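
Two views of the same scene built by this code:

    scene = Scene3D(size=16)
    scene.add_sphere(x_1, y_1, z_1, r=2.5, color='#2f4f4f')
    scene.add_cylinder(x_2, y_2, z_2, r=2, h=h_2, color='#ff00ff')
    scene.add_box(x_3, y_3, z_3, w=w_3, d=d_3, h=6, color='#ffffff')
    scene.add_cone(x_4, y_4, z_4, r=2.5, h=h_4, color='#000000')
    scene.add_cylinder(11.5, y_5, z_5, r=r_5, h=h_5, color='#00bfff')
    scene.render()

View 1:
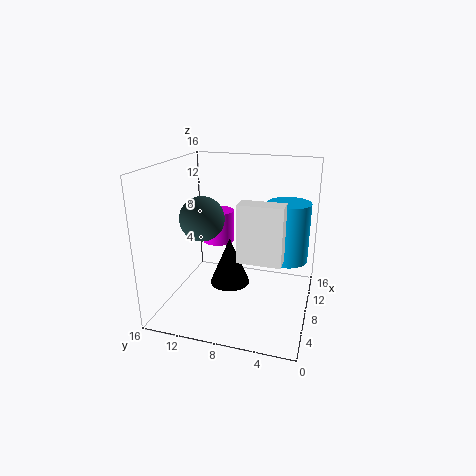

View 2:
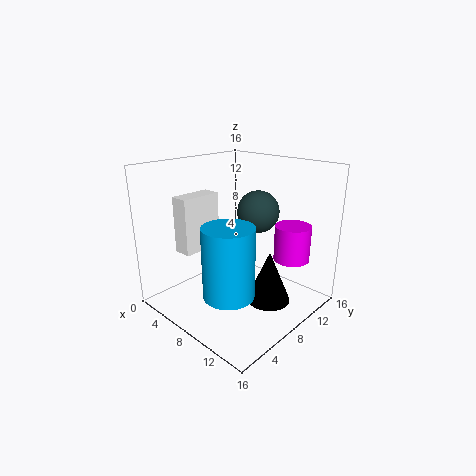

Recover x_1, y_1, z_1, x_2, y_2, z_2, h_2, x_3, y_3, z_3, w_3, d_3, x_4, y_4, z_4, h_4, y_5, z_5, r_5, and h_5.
x_1 = 7.5; y_1 = 12; z_1 = 10; x_2 = 12.5; y_2 = 12; z_2 = 5.5; h_2 = 4; x_3 = 4; y_3 = 2.5; z_3 = 7; w_3 = 2; d_3 = 4.5; x_4 = 11; y_4 = 10; z_4 = 0.5; h_4 = 6; y_5 = 3; z_5 = 4.5; r_5 = 2.5; h_5 = 7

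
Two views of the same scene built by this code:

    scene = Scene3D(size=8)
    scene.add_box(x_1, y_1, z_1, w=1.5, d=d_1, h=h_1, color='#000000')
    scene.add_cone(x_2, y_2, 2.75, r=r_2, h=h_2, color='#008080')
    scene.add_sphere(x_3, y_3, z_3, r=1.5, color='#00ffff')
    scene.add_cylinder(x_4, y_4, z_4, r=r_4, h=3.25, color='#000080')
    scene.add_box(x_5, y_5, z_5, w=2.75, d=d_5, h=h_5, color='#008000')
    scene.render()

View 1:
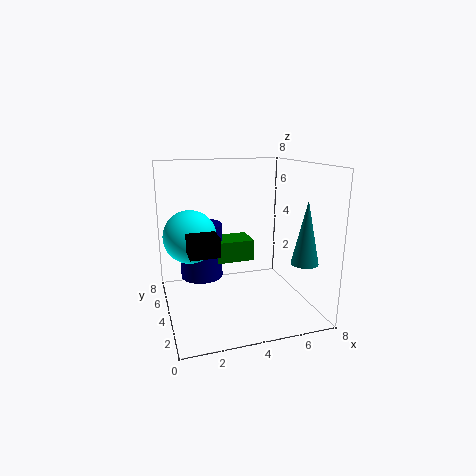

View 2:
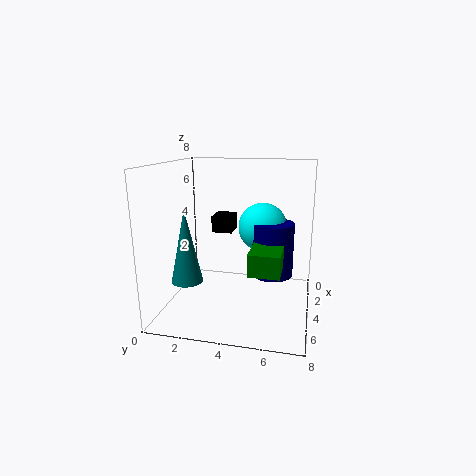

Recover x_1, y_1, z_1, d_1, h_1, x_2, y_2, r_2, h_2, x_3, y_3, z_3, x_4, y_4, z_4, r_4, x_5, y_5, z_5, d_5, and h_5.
x_1 = 1; y_1 = 2; z_1 = 3.75; d_1 = 1.25; h_1 = 1; x_2 = 7.25; y_2 = 2.25; r_2 = 0.75; h_2 = 3.5; x_3 = 1.5; y_3 = 5; z_3 = 4; x_4 = 2.25; y_4 = 5.75; z_4 = 1.25; r_4 = 1.25; x_5 = 2.5; y_5 = 4.75; z_5 = 2.25; d_5 = 1.75; h_5 = 1.25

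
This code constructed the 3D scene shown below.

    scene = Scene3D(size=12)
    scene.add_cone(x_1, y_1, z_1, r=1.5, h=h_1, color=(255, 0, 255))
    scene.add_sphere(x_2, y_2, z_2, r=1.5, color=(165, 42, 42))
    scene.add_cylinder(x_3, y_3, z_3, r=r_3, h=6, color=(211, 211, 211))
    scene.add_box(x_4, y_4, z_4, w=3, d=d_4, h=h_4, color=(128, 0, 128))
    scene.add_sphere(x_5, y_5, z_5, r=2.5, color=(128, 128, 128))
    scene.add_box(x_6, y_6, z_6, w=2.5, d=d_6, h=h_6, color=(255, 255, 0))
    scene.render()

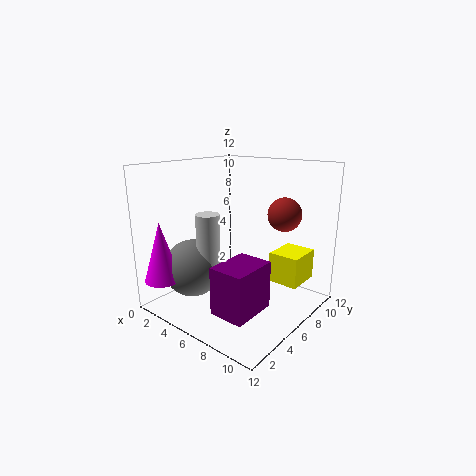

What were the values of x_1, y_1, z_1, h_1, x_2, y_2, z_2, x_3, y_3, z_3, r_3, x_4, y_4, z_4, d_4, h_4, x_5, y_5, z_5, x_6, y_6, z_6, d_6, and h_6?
x_1 = 1.5, y_1 = 1.5, z_1 = 2.5, h_1 = 5, x_2 = 8, y_2 = 10, z_2 = 7.5, x_3 = 4, y_3 = 4.5, z_3 = 2, r_3 = 1, x_4 = 6, y_4 = 2.5, z_4 = 0.5, d_4 = 4, h_4 = 4, x_5 = 2.5, y_5 = 4, z_5 = 3, x_6 = 8.5, y_6 = 7, z_6 = 2.5, d_6 = 3, h_6 = 2.5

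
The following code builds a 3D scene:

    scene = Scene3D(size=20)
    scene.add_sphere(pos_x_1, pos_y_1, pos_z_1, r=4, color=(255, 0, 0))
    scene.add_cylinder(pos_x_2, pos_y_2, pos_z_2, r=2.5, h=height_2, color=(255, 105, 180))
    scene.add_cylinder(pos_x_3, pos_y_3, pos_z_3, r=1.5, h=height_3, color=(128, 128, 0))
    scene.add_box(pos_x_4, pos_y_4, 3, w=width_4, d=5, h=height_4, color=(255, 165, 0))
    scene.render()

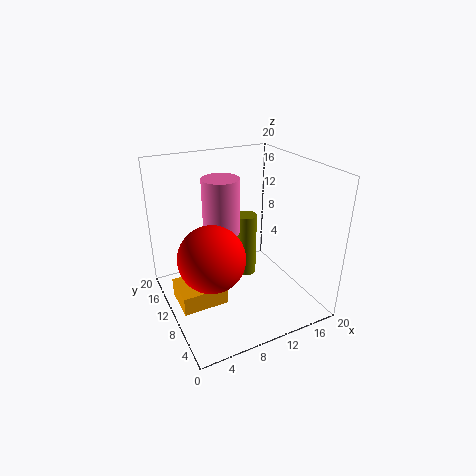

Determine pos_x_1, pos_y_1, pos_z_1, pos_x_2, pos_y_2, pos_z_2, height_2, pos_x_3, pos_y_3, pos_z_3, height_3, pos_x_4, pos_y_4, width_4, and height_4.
pos_x_1 = 4
pos_y_1 = 5
pos_z_1 = 11
pos_x_2 = 8
pos_y_2 = 11
pos_z_2 = 11
height_2 = 7.5
pos_x_3 = 11.5
pos_y_3 = 10.5
pos_z_3 = 4
height_3 = 9
pos_x_4 = 0.5
pos_y_4 = 6
width_4 = 6
height_4 = 2.5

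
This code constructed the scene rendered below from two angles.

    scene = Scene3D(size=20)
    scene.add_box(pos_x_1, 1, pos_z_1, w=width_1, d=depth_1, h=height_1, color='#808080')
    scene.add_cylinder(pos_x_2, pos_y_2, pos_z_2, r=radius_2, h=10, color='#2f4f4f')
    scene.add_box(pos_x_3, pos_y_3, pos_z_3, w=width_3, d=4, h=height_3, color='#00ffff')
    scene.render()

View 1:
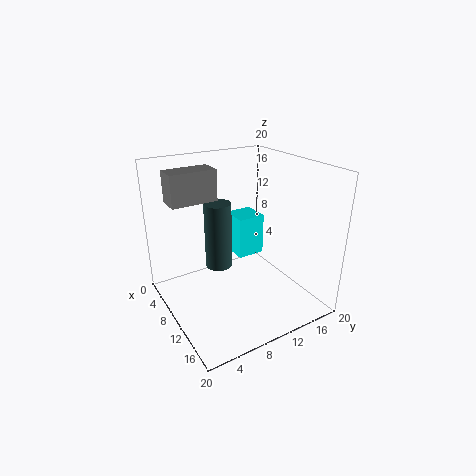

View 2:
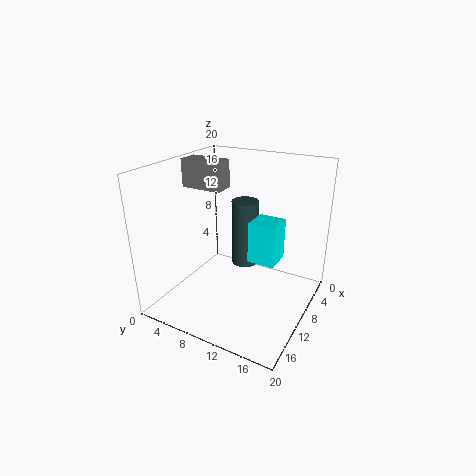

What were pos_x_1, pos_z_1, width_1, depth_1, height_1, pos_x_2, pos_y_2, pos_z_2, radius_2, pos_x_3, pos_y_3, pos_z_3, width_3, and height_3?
pos_x_1 = 7
pos_z_1 = 16
width_1 = 3
depth_1 = 6
height_1 = 4
pos_x_2 = 6
pos_y_2 = 9
pos_z_2 = 4
radius_2 = 2
pos_x_3 = 5
pos_y_3 = 11
pos_z_3 = 6
width_3 = 4
height_3 = 6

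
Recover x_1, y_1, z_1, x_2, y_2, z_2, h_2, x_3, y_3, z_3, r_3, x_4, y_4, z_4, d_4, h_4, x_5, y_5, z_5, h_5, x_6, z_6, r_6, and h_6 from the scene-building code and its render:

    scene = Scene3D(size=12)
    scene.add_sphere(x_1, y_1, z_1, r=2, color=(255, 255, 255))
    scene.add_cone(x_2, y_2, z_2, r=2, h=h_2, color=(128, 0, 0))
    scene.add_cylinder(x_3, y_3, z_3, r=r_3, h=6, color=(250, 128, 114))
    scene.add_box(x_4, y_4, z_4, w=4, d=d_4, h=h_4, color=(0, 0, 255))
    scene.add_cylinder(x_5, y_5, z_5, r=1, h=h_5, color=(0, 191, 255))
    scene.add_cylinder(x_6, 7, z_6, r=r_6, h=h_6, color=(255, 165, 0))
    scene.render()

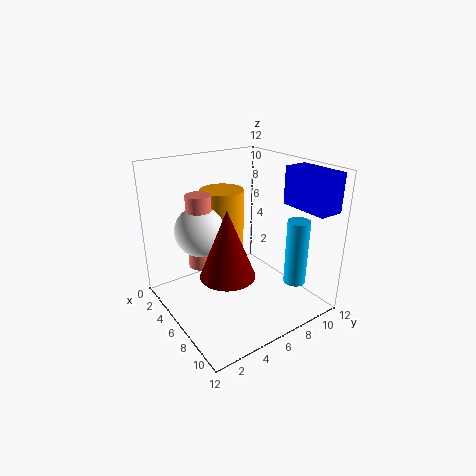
x_1 = 5, y_1 = 3, z_1 = 7, x_2 = 9, y_2 = 3, z_2 = 5, h_2 = 5, x_3 = 5, y_3 = 3, z_3 = 4, r_3 = 1, x_4 = 8, y_4 = 9, z_4 = 9, d_4 = 2, h_4 = 3, x_5 = 8, y_5 = 11, z_5 = 1, h_5 = 6, x_6 = 2, z_6 = 3, r_6 = 2, h_6 = 6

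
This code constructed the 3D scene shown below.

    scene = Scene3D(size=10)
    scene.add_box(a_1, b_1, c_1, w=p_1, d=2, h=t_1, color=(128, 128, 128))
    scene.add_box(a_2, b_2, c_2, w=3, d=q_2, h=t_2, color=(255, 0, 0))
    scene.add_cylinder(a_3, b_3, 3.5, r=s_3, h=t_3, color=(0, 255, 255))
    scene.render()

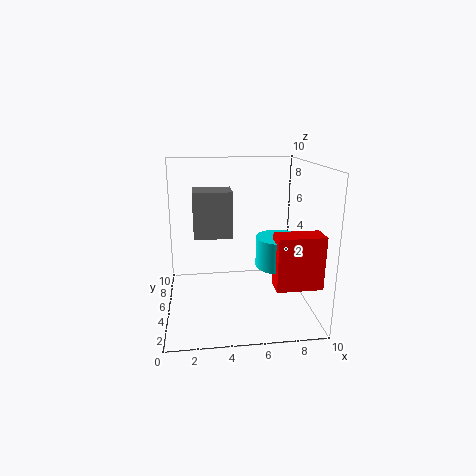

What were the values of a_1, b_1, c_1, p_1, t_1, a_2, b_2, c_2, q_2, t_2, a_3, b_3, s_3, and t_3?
a_1 = 2; b_1 = 3.5; c_1 = 5.5; p_1 = 2.5; t_1 = 3; a_2 = 7; b_2 = 1.5; c_2 = 2.5; q_2 = 1.5; t_2 = 3.5; a_3 = 7.5; b_3 = 3.5; s_3 = 1.5; t_3 = 2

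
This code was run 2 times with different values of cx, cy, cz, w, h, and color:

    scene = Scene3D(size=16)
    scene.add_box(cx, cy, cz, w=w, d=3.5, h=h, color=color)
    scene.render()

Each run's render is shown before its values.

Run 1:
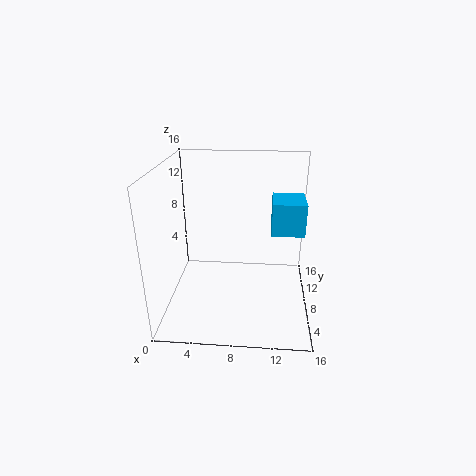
cx = 11.5
cy = 2.5
cz = 11
w = 3
h = 3
color = 'deepskyblue'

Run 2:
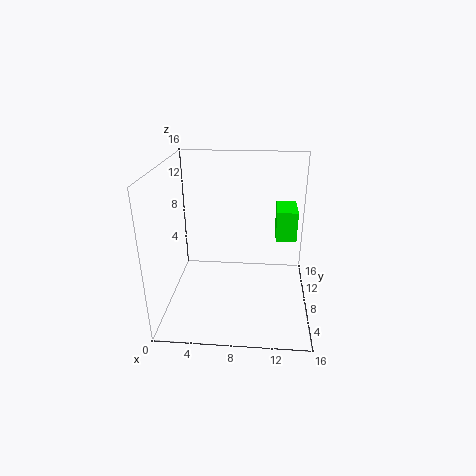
cx = 12
cy = 4.5
cz = 9.5
w = 2
h = 3
color = 'lime'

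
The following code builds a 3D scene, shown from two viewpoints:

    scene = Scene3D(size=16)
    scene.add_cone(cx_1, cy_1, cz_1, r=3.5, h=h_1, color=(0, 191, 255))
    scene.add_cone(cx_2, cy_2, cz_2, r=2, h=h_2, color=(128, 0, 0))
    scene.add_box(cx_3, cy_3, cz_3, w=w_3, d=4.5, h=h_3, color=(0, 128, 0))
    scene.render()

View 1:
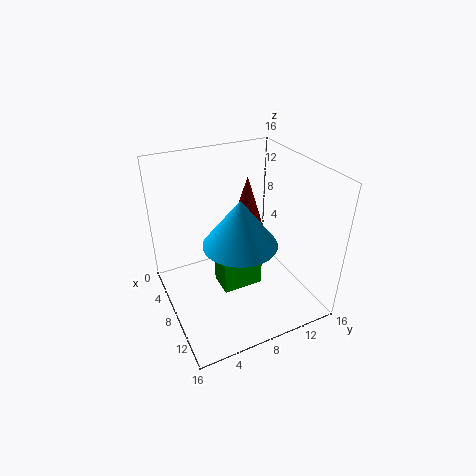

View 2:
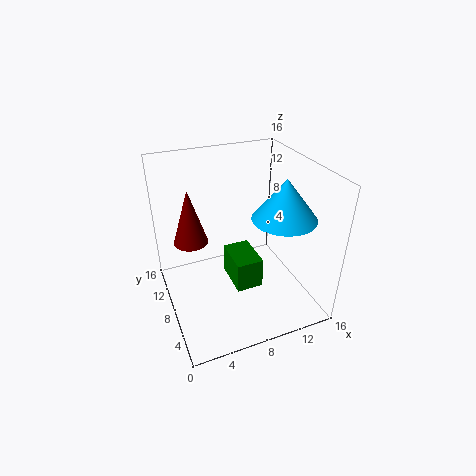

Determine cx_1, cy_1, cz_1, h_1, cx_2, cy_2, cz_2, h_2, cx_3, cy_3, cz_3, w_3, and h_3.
cx_1 = 12.5, cy_1 = 6, cz_1 = 10.5, h_1 = 4.5, cx_2 = 3.5, cy_2 = 11.5, cz_2 = 6.5, h_2 = 6.5, cx_3 = 7, cy_3 = 5.5, cz_3 = 2.5, w_3 = 3, h_3 = 3.5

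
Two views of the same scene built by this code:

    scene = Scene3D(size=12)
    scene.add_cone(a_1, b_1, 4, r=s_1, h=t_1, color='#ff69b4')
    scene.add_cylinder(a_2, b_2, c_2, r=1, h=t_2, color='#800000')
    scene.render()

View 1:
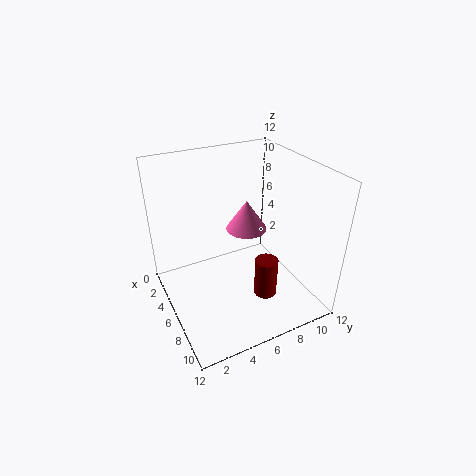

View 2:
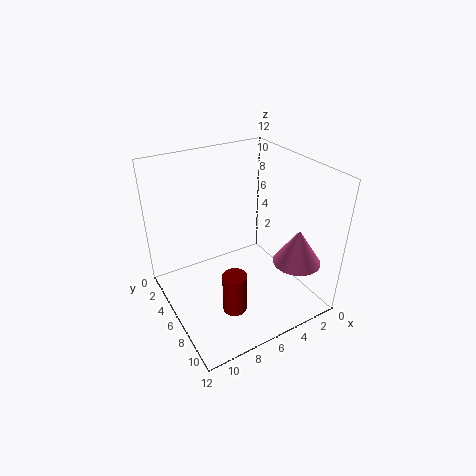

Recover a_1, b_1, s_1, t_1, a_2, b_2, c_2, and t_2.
a_1 = 2; b_1 = 9; s_1 = 2; t_1 = 3; a_2 = 7.5; b_2 = 8; c_2 = 0.5; t_2 = 3.5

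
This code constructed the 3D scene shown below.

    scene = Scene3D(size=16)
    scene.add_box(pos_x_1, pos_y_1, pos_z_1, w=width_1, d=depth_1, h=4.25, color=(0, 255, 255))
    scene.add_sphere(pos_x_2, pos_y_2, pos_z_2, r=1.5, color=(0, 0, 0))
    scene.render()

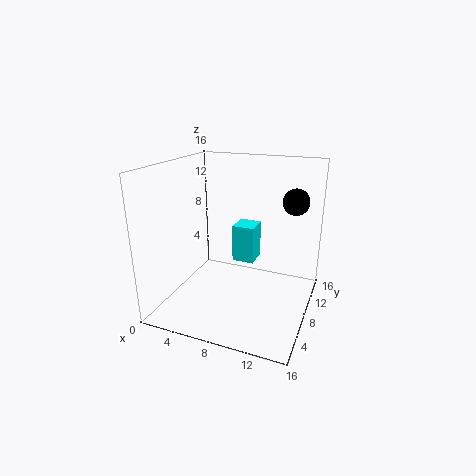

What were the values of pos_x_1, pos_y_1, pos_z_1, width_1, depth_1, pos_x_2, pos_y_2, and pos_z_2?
pos_x_1 = 7, pos_y_1 = 8.75, pos_z_1 = 4.75, width_1 = 2.5, depth_1 = 2.75, pos_x_2 = 13.5, pos_y_2 = 11.5, pos_z_2 = 11.75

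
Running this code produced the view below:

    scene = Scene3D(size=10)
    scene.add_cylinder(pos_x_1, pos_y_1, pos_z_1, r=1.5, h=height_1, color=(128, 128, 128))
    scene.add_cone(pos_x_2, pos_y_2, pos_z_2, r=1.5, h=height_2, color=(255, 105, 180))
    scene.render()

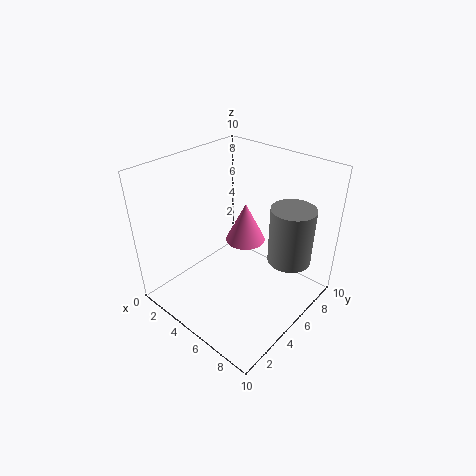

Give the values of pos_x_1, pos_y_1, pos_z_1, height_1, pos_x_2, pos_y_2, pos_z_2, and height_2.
pos_x_1 = 8; pos_y_1 = 7; pos_z_1 = 3.5; height_1 = 4; pos_x_2 = 4; pos_y_2 = 7; pos_z_2 = 3.5; height_2 = 3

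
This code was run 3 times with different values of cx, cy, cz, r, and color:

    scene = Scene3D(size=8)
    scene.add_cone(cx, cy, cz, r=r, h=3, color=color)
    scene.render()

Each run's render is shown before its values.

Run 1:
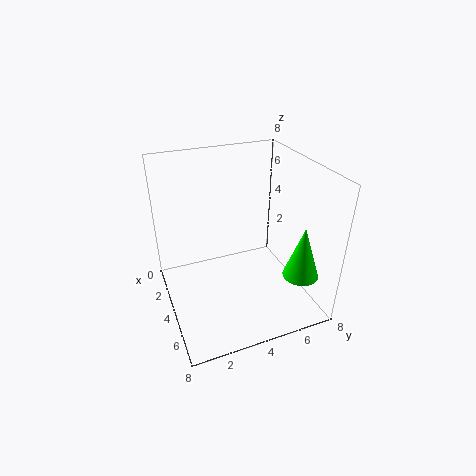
cx = 6, cy = 7, cz = 2, r = 1, color = 'lime'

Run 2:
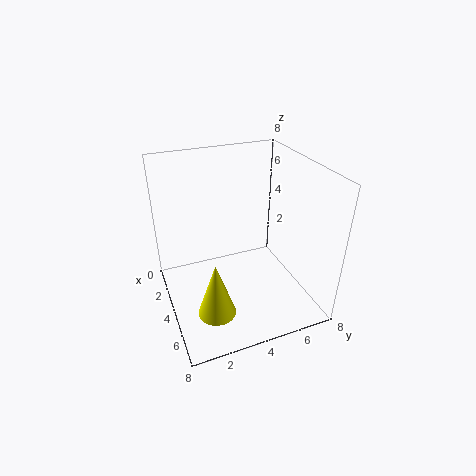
cx = 6, cy = 2, cz = 1, r = 1, color = 'yellow'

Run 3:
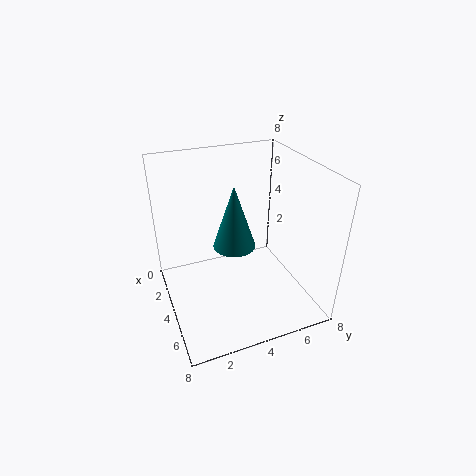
cx = 6, cy = 3, cz = 5, r = 1, color = 'teal'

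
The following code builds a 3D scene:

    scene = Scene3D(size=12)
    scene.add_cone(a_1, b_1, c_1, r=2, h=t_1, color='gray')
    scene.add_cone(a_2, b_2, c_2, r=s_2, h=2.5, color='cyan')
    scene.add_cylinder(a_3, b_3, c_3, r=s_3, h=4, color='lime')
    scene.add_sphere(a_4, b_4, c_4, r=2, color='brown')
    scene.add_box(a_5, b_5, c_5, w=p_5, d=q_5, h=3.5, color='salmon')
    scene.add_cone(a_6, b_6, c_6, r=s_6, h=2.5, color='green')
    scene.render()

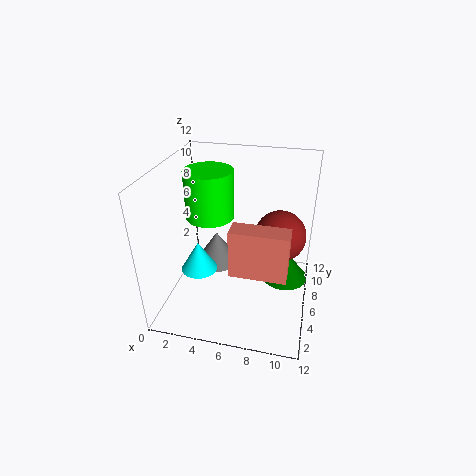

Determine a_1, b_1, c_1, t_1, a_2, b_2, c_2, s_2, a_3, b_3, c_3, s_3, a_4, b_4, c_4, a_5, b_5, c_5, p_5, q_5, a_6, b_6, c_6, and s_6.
a_1 = 3.5; b_1 = 8; c_1 = 2; t_1 = 3; a_2 = 3; b_2 = 4.5; c_2 = 3.5; s_2 = 1.5; a_3 = 3.5; b_3 = 6.5; c_3 = 7.5; s_3 = 2; a_4 = 9.5; b_4 = 5.5; c_4 = 7; a_5 = 6.5; b_5 = 1; c_5 = 6; p_5 = 4; q_5 = 1.5; a_6 = 10; b_6 = 7; c_6 = 2; s_6 = 2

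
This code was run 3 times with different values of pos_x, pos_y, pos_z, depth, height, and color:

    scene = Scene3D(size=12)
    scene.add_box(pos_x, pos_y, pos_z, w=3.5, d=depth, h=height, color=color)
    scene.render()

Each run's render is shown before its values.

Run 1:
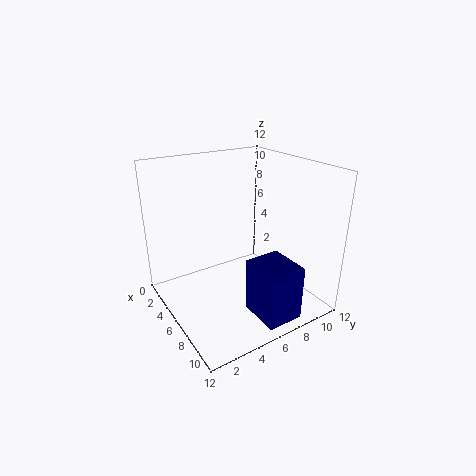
pos_x = 8
pos_y = 5.5
pos_z = 0.5
depth = 3
height = 4.5
color = 'navy'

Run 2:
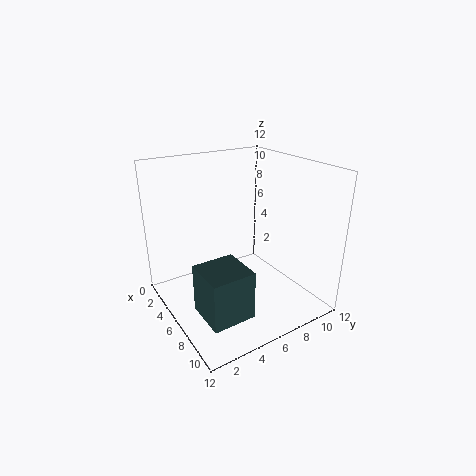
pos_x = 6.5
pos_y = 1.5
pos_z = 1
depth = 3.5
height = 4
color = 'darkslategray'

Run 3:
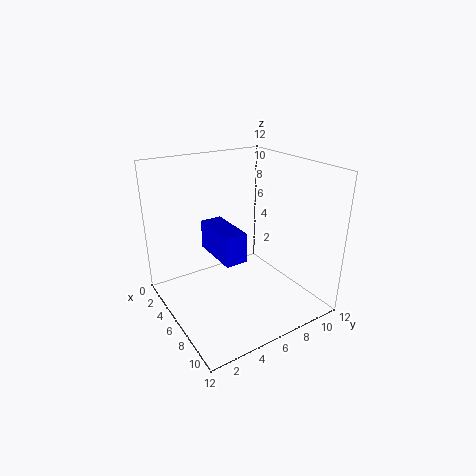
pos_x = 7.5
pos_y = 2
pos_z = 7
depth = 1.5
height = 2
color = 'blue'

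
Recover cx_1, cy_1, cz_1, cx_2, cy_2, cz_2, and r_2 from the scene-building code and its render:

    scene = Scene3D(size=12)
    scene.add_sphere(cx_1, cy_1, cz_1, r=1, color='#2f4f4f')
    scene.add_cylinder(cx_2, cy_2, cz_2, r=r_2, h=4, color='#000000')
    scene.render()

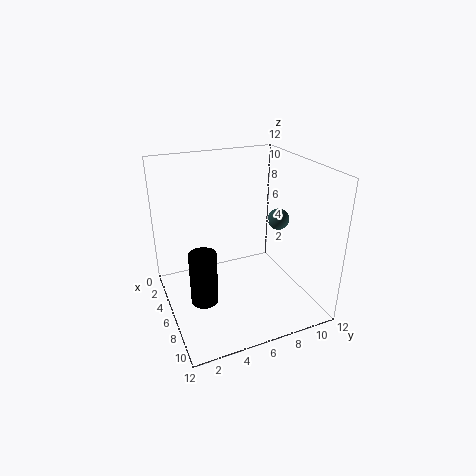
cx_1 = 4, cy_1 = 11, cz_1 = 6, cx_2 = 9, cy_2 = 2, cz_2 = 3, r_2 = 1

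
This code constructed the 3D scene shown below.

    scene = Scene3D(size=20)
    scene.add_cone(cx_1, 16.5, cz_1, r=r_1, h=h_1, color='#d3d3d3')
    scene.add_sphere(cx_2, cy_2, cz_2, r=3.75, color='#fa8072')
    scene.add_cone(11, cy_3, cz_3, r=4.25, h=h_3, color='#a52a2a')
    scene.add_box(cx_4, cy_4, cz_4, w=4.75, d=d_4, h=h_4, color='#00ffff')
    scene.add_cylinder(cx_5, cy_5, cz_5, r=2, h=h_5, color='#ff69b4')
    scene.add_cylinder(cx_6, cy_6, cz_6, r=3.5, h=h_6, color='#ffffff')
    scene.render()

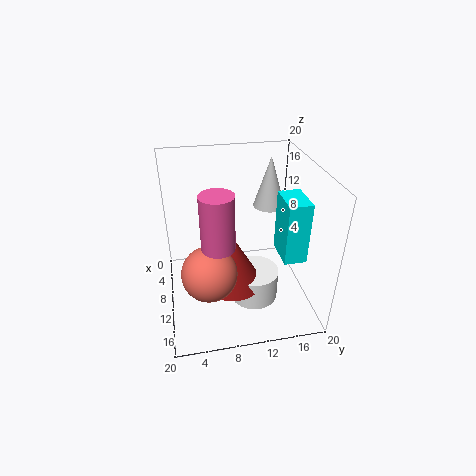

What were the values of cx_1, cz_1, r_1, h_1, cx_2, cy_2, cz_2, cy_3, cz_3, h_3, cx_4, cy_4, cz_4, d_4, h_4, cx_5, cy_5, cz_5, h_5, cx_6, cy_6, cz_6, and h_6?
cx_1 = 2.75; cz_1 = 10.75; r_1 = 2.5; h_1 = 8; cx_2 = 13; cy_2 = 5.5; cz_2 = 6.75; cy_3 = 9; cz_3 = 3.25; h_3 = 7.75; cx_4 = 10.75; cy_4 = 15; cz_4 = 8.75; d_4 = 3; h_4 = 8.25; cx_5 = 15.75; cy_5 = 6.5; cz_5 = 12.75; h_5 = 6.75; cx_6 = 11; cy_6 = 12.25; cz_6 = 0.25; h_6 = 4.5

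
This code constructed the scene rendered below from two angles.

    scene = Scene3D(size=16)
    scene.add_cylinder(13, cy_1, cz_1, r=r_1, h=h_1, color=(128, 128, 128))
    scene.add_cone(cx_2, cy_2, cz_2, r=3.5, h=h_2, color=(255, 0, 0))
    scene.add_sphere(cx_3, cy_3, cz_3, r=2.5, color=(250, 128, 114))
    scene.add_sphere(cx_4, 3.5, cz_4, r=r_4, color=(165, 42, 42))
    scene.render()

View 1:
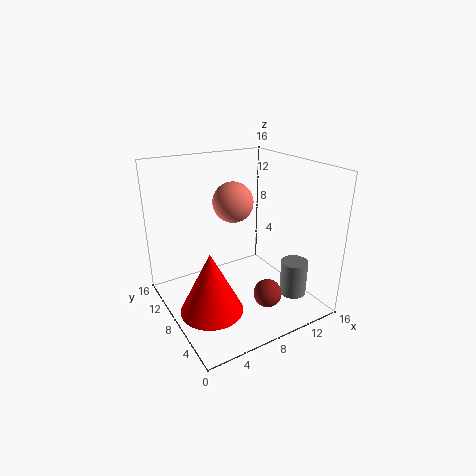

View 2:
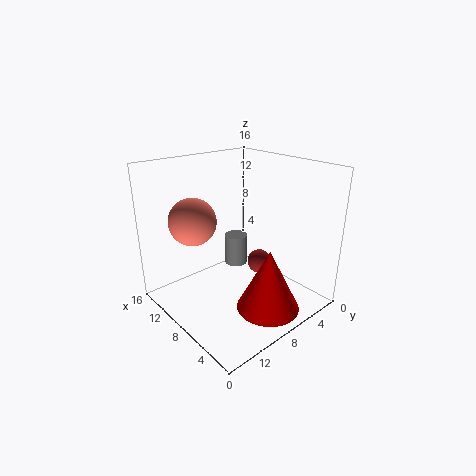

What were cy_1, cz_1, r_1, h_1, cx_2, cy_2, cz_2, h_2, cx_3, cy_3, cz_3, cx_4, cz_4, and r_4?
cy_1 = 4, cz_1 = 1.5, r_1 = 1.5, h_1 = 4, cx_2 = 4, cy_2 = 7, cz_2 = 0.5, h_2 = 7, cx_3 = 10, cy_3 = 12.5, cz_3 = 10.5, cx_4 = 9, cz_4 = 3, r_4 = 1.5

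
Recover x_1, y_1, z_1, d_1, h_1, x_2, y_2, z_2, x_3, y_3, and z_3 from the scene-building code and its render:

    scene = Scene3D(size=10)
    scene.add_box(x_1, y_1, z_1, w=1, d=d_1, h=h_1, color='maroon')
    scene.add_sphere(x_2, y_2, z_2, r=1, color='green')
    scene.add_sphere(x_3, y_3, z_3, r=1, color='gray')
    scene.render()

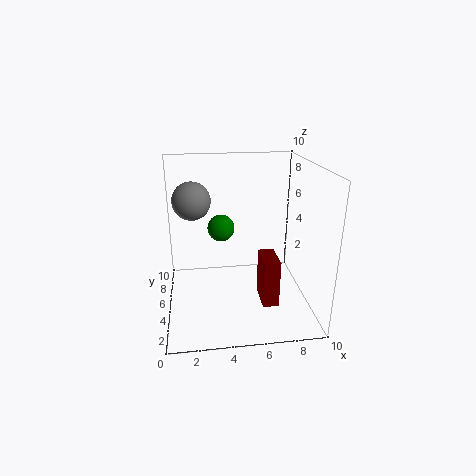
x_1 = 6; y_1 = 1; z_1 = 2; d_1 = 2; h_1 = 3; x_2 = 4; y_2 = 7; z_2 = 5; x_3 = 2; y_3 = 1; z_3 = 9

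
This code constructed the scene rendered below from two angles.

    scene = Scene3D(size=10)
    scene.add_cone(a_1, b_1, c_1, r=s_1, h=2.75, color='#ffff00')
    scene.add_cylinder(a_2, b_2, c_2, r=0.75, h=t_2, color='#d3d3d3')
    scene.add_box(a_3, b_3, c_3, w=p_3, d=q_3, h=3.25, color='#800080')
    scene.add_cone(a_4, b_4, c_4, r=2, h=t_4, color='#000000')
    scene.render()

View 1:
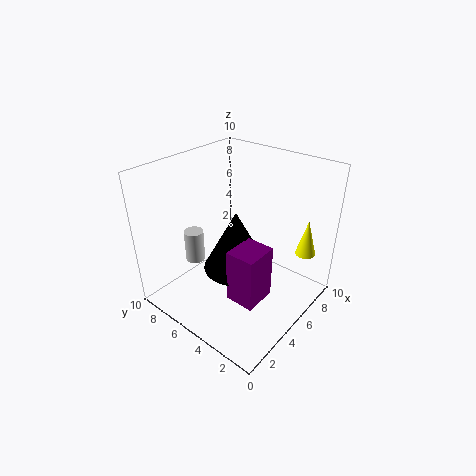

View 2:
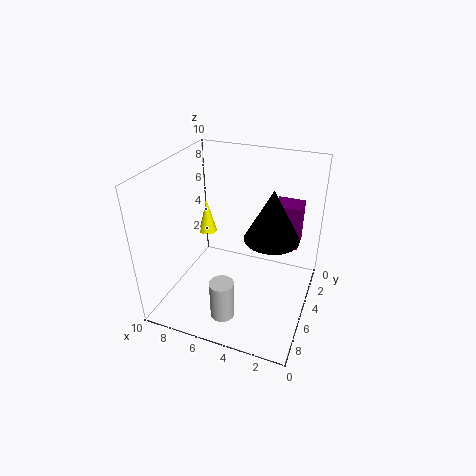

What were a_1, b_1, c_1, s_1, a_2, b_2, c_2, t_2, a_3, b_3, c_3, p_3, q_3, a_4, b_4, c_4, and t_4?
a_1 = 9
b_1 = 1.75
c_1 = 3
s_1 = 0.75
a_2 = 4.5
b_2 = 9
c_2 = 1.75
t_2 = 2.5
a_3 = 1.25
b_3 = 1
c_3 = 3.5
p_3 = 2
q_3 = 1.75
a_4 = 3
b_4 = 3.5
c_4 = 4.5
t_4 = 3.75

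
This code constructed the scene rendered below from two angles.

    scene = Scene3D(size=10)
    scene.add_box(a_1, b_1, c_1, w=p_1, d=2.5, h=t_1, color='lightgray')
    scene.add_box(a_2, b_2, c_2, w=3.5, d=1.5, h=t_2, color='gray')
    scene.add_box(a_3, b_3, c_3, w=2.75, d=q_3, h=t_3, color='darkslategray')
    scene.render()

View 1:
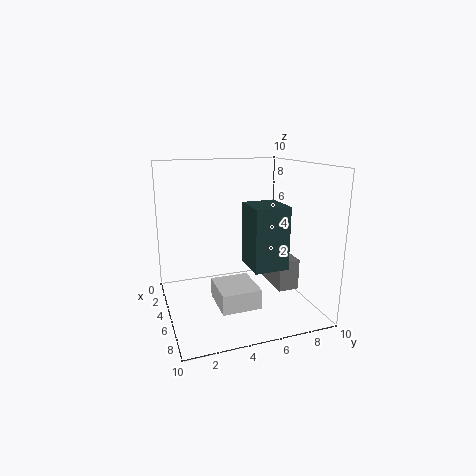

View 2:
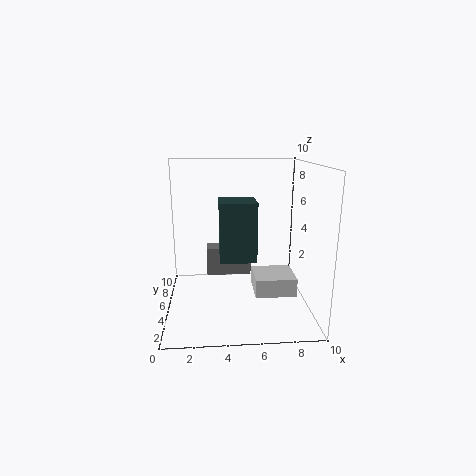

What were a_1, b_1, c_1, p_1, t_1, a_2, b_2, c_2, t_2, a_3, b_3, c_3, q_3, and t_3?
a_1 = 6
b_1 = 2.75
c_1 = 1.5
p_1 = 2.75
t_1 = 1.25
a_2 = 2.75
b_2 = 7.75
c_2 = 1
t_2 = 2.25
a_3 = 3.75
b_3 = 5.75
c_3 = 2.75
q_3 = 2.5
t_3 = 4.5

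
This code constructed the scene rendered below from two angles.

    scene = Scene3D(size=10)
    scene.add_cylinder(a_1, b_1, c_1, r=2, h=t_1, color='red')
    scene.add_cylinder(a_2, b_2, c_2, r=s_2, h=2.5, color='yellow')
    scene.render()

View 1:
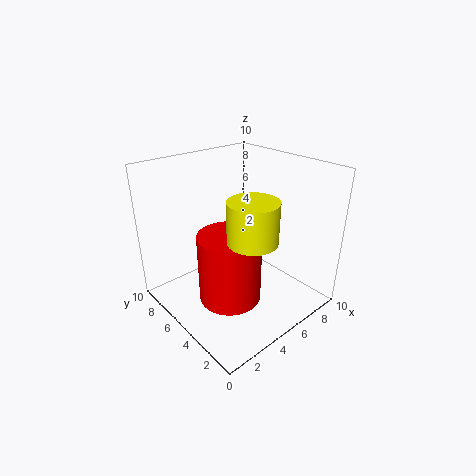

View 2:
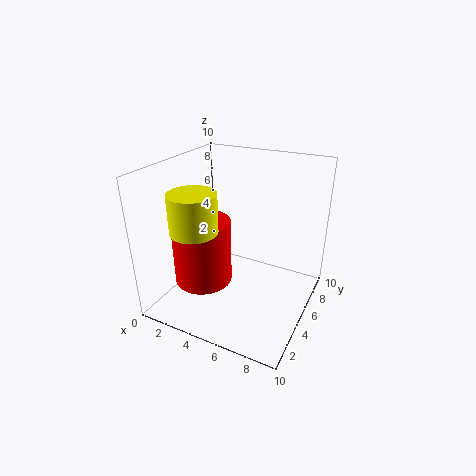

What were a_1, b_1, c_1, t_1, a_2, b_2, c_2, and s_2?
a_1 = 3
b_1 = 3.5
c_1 = 2
t_1 = 4.5
a_2 = 3.5
b_2 = 2
c_2 = 6.5
s_2 = 1.5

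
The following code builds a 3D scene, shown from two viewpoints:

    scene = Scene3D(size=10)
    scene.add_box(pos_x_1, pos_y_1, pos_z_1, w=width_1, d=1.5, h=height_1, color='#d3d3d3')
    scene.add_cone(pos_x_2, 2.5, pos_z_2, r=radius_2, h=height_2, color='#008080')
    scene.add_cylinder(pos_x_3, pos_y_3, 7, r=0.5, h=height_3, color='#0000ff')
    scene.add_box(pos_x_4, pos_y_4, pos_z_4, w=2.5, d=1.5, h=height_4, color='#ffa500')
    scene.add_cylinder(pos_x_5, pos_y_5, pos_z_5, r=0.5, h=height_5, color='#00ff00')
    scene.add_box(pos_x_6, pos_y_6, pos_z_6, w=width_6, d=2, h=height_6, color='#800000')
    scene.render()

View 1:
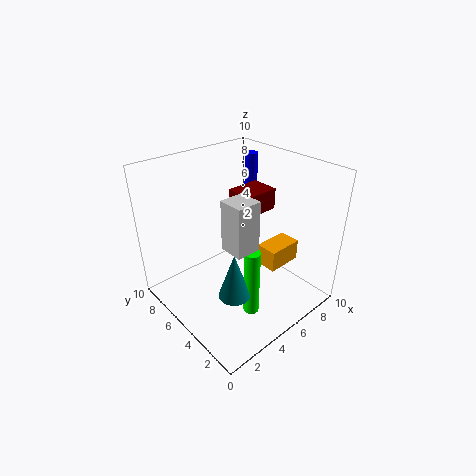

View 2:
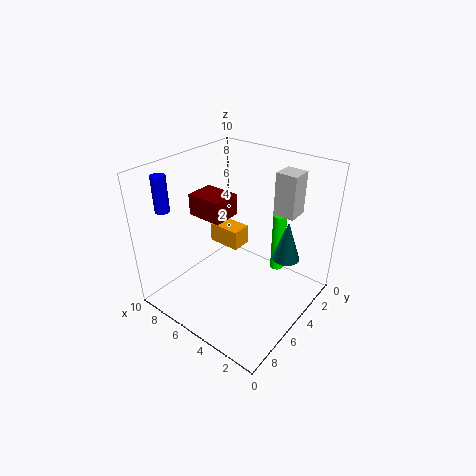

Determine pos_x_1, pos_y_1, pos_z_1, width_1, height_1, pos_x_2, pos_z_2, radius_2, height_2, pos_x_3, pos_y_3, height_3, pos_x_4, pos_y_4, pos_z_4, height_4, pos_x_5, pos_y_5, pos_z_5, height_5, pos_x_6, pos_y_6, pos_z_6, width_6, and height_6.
pos_x_1 = 2, pos_y_1 = 1.5, pos_z_1 = 6.5, width_1 = 1.5, height_1 = 3, pos_x_2 = 2.5, pos_z_2 = 3, radius_2 = 1, height_2 = 3, pos_x_3 = 9, pos_y_3 = 8, height_3 = 2.5, pos_x_4 = 6, pos_y_4 = 2.5, pos_z_4 = 3, height_4 = 1.5, pos_x_5 = 3.5, pos_y_5 = 2, pos_z_5 = 1.5, height_5 = 4.5, pos_x_6 = 5.5, pos_y_6 = 4.5, pos_z_6 = 6.5, width_6 = 2.5, height_6 = 1.5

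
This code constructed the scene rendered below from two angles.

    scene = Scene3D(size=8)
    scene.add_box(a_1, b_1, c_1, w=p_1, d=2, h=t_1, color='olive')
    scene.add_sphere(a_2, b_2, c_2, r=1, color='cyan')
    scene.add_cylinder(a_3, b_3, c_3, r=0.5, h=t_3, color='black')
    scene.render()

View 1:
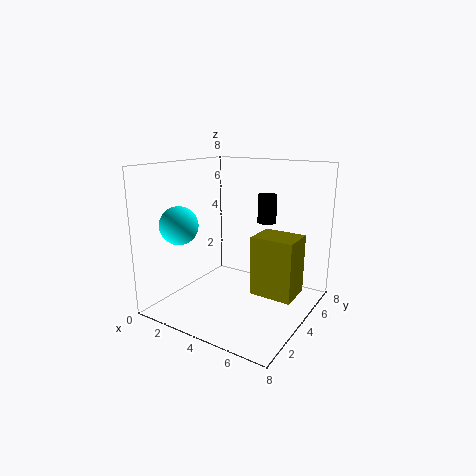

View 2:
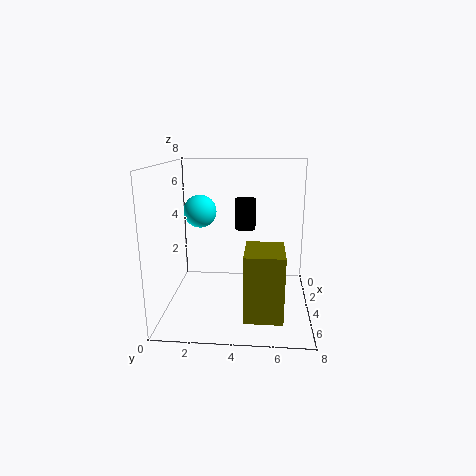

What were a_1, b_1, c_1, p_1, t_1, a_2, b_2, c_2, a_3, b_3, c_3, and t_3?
a_1 = 4.5, b_1 = 4.5, c_1 = 0.5, p_1 = 2.5, t_1 = 3.5, a_2 = 2, b_2 = 1.5, c_2 = 5, a_3 = 5.5, b_3 = 4.5, c_3 = 5, t_3 = 1.5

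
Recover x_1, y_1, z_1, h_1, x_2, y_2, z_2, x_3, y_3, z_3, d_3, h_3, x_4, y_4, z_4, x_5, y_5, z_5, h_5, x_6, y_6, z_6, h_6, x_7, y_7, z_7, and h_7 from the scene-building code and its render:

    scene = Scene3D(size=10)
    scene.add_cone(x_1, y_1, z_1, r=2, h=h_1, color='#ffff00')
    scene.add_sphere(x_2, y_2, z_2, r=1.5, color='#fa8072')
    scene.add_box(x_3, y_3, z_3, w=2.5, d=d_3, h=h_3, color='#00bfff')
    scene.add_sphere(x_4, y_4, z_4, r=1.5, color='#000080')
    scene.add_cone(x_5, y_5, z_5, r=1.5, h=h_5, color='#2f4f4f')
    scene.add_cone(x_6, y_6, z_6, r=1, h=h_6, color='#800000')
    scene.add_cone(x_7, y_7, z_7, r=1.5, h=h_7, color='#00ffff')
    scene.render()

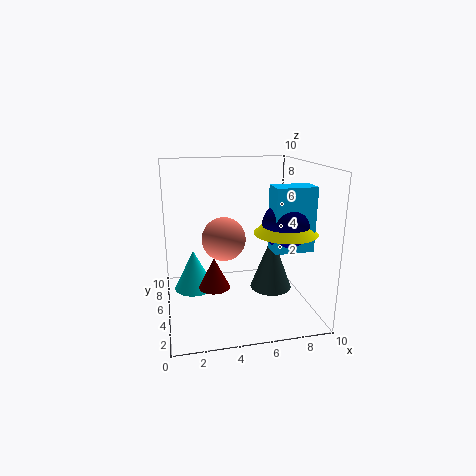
x_1 = 7.5, y_1 = 2.5, z_1 = 6, h_1 = 2, x_2 = 4, y_2 = 5, z_2 = 5, x_3 = 6.5, y_3 = 1.5, z_3 = 5, d_3 = 1.5, h_3 = 4, x_4 = 7.5, y_4 = 2.5, z_4 = 6.5, x_5 = 7.5, y_5 = 5, z_5 = 1, h_5 = 4, x_6 = 3, y_6 = 3, z_6 = 2.5, h_6 = 2, x_7 = 2, y_7 = 7, z_7 = 0.5, h_7 = 3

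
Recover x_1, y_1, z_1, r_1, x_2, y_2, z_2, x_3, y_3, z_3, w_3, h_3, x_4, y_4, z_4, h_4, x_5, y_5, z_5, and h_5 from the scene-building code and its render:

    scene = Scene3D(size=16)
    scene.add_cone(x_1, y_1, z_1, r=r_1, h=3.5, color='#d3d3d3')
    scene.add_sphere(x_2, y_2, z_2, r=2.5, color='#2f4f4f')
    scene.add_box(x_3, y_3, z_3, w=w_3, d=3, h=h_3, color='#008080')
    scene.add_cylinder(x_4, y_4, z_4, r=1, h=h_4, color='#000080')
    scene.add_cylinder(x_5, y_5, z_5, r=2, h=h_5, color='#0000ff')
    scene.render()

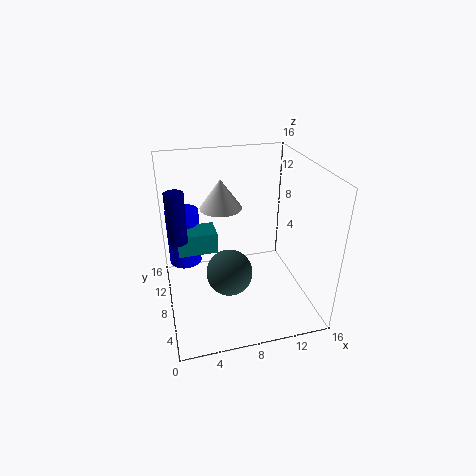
x_1 = 7, y_1 = 12, z_1 = 10, r_1 = 2.5, x_2 = 6.5, y_2 = 6, z_2 = 5, x_3 = 1.5, y_3 = 9.5, z_3 = 5.5, w_3 = 4.5, h_3 = 2.5, x_4 = 1.5, y_4 = 8, z_4 = 8.5, h_4 = 5.5, x_5 = 2.5, y_5 = 13.5, z_5 = 2.5, h_5 = 7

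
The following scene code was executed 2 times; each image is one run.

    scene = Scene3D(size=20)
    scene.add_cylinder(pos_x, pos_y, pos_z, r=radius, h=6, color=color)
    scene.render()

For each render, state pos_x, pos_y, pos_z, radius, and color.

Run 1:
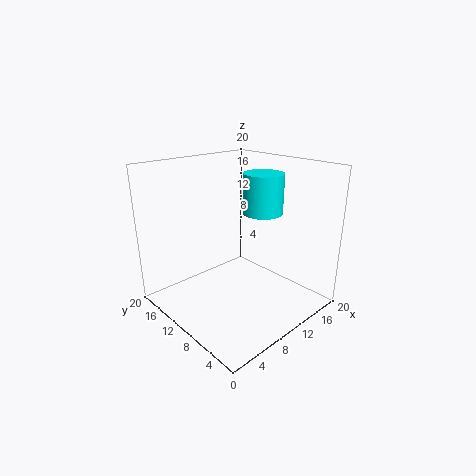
pos_x = 16; pos_y = 11; pos_z = 12; radius = 3; color = 'cyan'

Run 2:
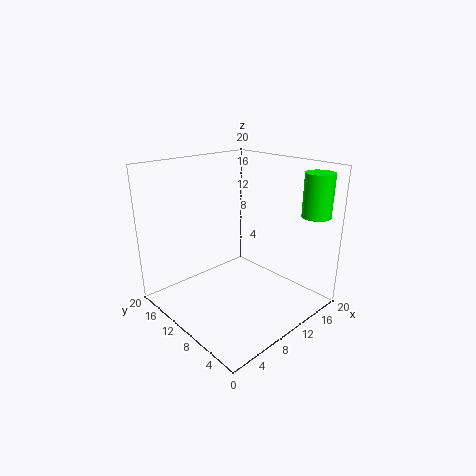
pos_x = 18; pos_y = 3; pos_z = 13; radius = 2; color = 'lime'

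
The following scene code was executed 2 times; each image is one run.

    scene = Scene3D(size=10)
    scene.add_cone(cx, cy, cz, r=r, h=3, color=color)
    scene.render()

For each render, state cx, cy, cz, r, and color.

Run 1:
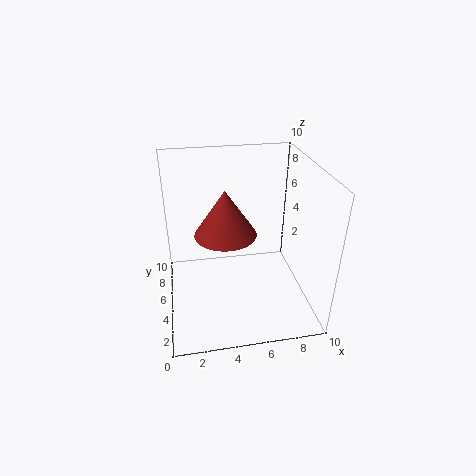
cx = 4
cy = 4
cz = 6
r = 2
color = 'brown'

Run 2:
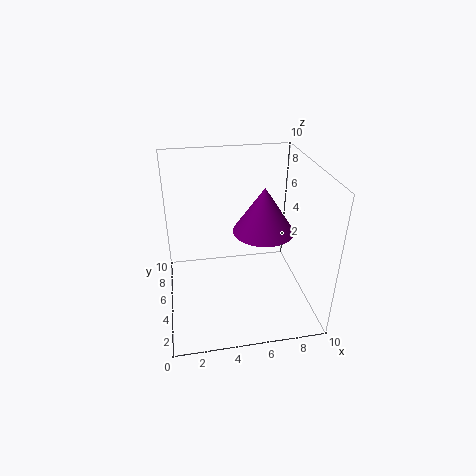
cx = 6.5
cy = 4
cz = 6
r = 2
color = 'purple'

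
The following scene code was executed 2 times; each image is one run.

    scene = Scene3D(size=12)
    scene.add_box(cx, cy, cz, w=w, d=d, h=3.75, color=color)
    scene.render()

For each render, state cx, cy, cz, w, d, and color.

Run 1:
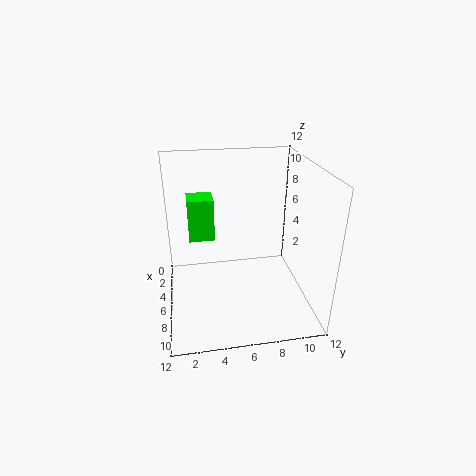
cx = 2; cy = 2; cz = 5; w = 2.25; d = 2.25; color = 'lime'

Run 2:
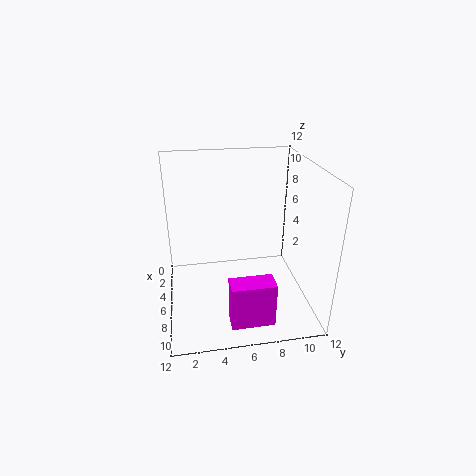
cx = 8.75; cy = 4.75; cz = 0.25; w = 1.75; d = 3.5; color = 'magenta'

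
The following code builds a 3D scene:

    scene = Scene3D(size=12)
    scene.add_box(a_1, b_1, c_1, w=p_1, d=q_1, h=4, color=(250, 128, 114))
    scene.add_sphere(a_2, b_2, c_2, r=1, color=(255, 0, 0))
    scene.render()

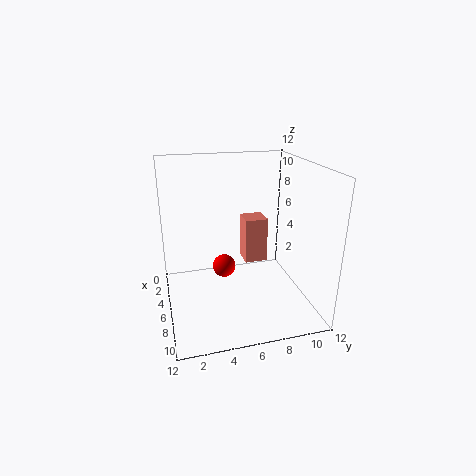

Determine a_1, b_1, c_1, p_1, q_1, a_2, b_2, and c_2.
a_1 = 3
b_1 = 7
c_1 = 3
p_1 = 2
q_1 = 2
a_2 = 5
b_2 = 5
c_2 = 3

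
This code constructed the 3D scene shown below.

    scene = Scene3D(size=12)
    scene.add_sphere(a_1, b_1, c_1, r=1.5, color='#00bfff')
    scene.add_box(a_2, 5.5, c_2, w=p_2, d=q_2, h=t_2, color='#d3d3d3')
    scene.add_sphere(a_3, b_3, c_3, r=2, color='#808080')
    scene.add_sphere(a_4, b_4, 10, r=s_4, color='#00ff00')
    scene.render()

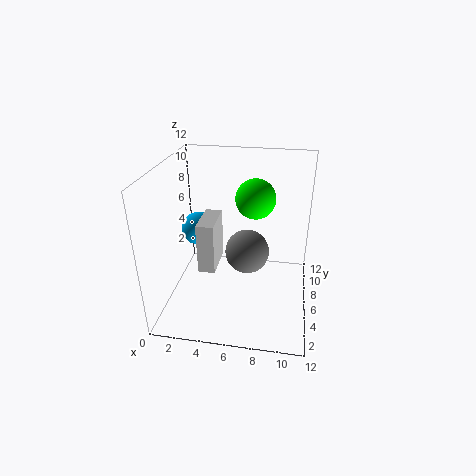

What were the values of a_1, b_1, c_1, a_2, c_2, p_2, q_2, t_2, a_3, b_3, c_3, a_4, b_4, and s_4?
a_1 = 2; b_1 = 8; c_1 = 5.5; a_2 = 2.5; c_2 = 2.5; p_2 = 1.5; q_2 = 3.5; t_2 = 4.5; a_3 = 6.5; b_3 = 8; c_3 = 3.5; a_4 = 7.5; b_4 = 5; s_4 = 1.5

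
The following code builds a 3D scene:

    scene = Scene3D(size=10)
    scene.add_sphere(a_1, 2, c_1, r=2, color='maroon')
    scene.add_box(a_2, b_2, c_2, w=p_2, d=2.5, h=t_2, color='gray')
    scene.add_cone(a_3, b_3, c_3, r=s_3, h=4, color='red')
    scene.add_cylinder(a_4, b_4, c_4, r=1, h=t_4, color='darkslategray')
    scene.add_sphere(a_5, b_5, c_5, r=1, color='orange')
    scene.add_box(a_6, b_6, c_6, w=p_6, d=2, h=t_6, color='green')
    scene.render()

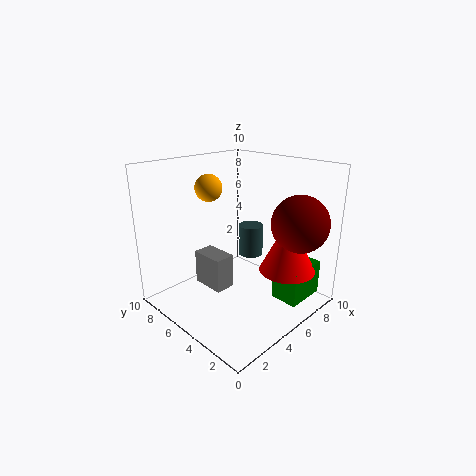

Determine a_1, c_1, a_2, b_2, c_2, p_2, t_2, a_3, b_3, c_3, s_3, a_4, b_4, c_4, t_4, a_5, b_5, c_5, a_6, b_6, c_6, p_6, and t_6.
a_1 = 8
c_1 = 6
a_2 = 3.5
b_2 = 5.5
c_2 = 1
p_2 = 1.5
t_2 = 2.5
a_3 = 7.5
b_3 = 2.5
c_3 = 2.5
s_3 = 2
a_4 = 8.5
b_4 = 7
c_4 = 2
t_4 = 2.5
a_5 = 5
b_5 = 8
c_5 = 8
a_6 = 6.5
b_6 = 1
c_6 = 0.5
p_6 = 3
t_6 = 2.5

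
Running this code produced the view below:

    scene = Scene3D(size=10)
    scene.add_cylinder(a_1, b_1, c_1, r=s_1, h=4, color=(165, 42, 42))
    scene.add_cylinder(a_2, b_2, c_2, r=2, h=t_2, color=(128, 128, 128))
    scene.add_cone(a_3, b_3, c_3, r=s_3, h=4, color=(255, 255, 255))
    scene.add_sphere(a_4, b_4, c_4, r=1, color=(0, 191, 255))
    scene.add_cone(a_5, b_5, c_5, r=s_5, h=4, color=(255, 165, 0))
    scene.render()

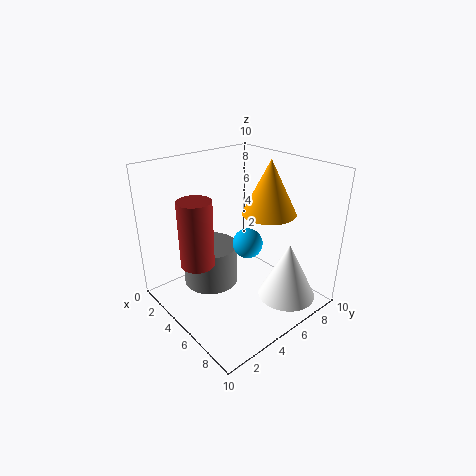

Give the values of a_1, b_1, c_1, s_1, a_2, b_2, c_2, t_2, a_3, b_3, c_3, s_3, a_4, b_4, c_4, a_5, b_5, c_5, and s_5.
a_1 = 6, b_1 = 1, c_1 = 5, s_1 = 1, a_2 = 3, b_2 = 4, c_2 = 1, t_2 = 3, a_3 = 8, b_3 = 7, c_3 = 1, s_3 = 2, a_4 = 6, b_4 = 5, c_4 = 5, a_5 = 5, b_5 = 8, c_5 = 6, s_5 = 2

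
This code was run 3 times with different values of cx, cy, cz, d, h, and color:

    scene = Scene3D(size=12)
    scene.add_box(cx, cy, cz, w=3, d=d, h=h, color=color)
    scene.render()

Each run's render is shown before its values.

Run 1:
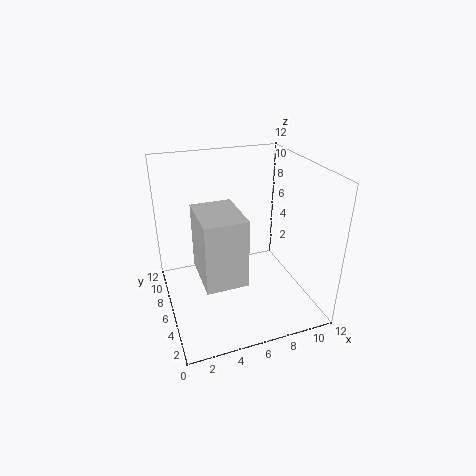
cx = 2, cy = 1, cz = 5, d = 4, h = 5, color = 'lightgray'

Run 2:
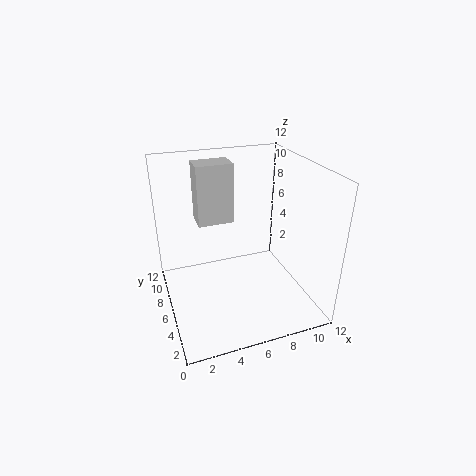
cx = 3, cy = 7, cz = 7, d = 2, h = 5, color = 'lightgray'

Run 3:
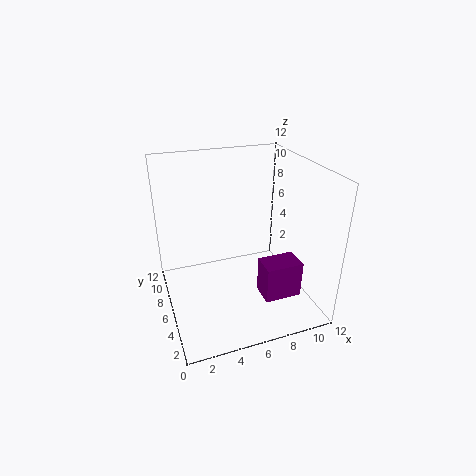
cx = 7, cy = 2, cz = 2, d = 2, h = 3, color = 'purple'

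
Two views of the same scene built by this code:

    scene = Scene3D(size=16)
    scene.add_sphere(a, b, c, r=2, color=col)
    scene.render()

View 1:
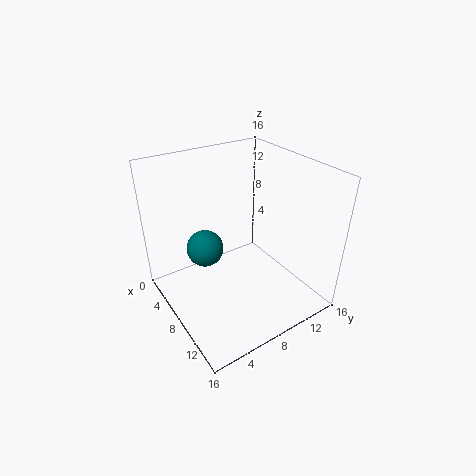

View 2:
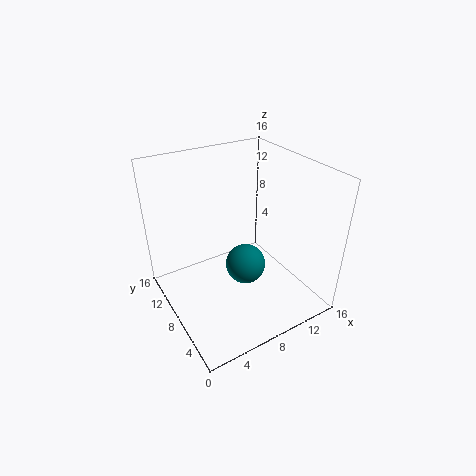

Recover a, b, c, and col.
a = 6.75, b = 4.5, c = 7.25, col = 'teal'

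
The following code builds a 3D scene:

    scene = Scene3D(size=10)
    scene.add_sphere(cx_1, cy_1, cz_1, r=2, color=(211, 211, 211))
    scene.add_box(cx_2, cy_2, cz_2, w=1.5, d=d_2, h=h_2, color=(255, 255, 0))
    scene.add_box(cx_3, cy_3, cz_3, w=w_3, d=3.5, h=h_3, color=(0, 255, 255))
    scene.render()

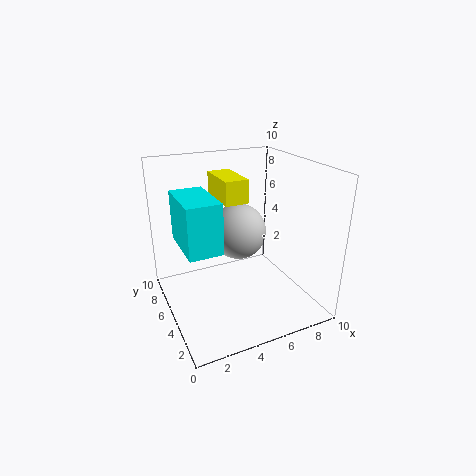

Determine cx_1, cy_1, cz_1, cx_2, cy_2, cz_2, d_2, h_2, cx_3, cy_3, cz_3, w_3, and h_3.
cx_1 = 5.5, cy_1 = 6, cz_1 = 5, cx_2 = 3.5, cy_2 = 3.5, cz_2 = 8, d_2 = 3, h_2 = 1.5, cx_3 = 0.5, cy_3 = 1.5, cz_3 = 6, w_3 = 2, h_3 = 3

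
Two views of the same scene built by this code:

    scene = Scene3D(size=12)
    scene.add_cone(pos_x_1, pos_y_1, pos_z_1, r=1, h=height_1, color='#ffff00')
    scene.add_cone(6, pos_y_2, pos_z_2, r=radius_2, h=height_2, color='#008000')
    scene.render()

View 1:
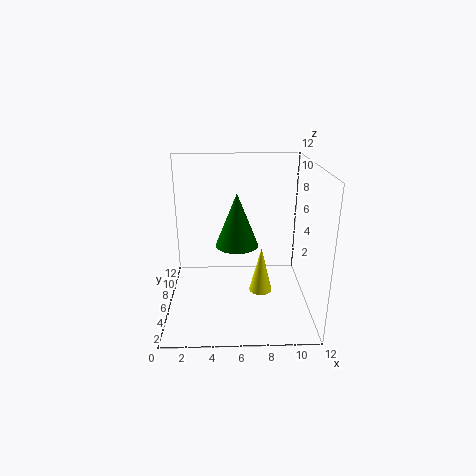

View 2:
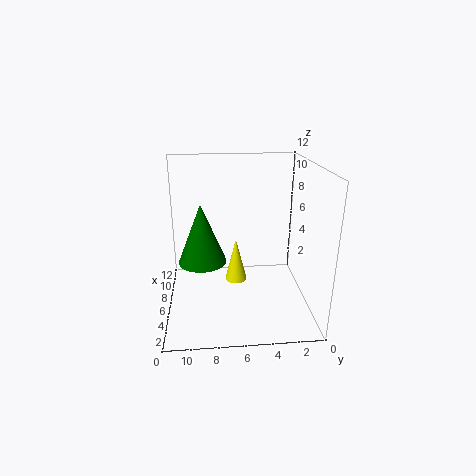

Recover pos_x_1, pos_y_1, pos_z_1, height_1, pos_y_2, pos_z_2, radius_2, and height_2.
pos_x_1 = 8, pos_y_1 = 6, pos_z_1 = 1, height_1 = 4, pos_y_2 = 9, pos_z_2 = 4, radius_2 = 2, height_2 = 5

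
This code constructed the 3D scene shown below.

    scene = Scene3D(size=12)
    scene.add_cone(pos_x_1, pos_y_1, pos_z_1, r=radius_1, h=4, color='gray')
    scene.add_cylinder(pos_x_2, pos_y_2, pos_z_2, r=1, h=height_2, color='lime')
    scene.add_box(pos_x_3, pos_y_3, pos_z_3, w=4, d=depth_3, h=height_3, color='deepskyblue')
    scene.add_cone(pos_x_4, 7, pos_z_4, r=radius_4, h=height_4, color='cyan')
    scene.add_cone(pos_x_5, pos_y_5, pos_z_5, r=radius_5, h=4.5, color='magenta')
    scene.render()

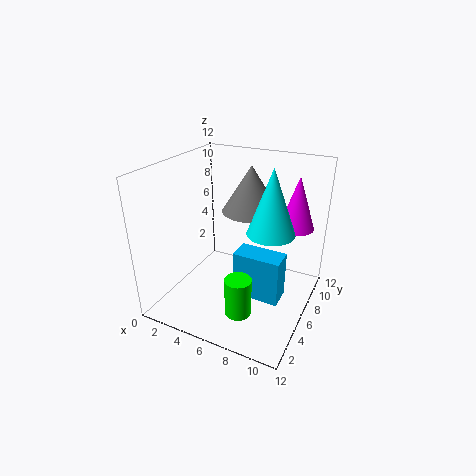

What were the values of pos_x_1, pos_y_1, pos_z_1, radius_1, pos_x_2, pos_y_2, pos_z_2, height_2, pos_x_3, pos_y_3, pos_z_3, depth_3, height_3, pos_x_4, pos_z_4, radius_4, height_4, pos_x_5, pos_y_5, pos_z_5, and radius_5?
pos_x_1 = 6
pos_y_1 = 8.5
pos_z_1 = 7.5
radius_1 = 2.5
pos_x_2 = 8
pos_y_2 = 2
pos_z_2 = 2
height_2 = 3
pos_x_3 = 6
pos_y_3 = 5
pos_z_3 = 1
depth_3 = 2
height_3 = 4
pos_x_4 = 8.5
pos_z_4 = 6.5
radius_4 = 2
height_4 = 5.5
pos_x_5 = 10
pos_y_5 = 9
pos_z_5 = 6.5
radius_5 = 1.5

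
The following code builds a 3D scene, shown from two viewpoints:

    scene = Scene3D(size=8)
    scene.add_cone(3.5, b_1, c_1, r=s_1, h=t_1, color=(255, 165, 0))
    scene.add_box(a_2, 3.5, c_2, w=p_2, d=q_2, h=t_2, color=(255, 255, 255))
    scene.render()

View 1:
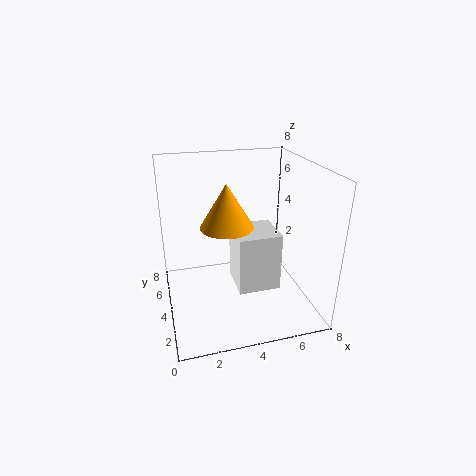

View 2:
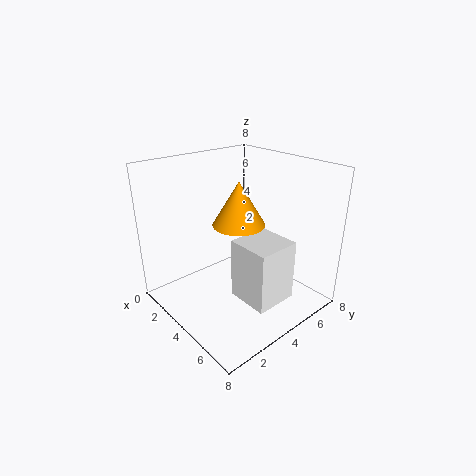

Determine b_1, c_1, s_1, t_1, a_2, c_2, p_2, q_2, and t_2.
b_1 = 4.5
c_1 = 4.5
s_1 = 1.5
t_1 = 2.5
a_2 = 4
c_2 = 0.5
p_2 = 2.5
q_2 = 2.5
t_2 = 3.5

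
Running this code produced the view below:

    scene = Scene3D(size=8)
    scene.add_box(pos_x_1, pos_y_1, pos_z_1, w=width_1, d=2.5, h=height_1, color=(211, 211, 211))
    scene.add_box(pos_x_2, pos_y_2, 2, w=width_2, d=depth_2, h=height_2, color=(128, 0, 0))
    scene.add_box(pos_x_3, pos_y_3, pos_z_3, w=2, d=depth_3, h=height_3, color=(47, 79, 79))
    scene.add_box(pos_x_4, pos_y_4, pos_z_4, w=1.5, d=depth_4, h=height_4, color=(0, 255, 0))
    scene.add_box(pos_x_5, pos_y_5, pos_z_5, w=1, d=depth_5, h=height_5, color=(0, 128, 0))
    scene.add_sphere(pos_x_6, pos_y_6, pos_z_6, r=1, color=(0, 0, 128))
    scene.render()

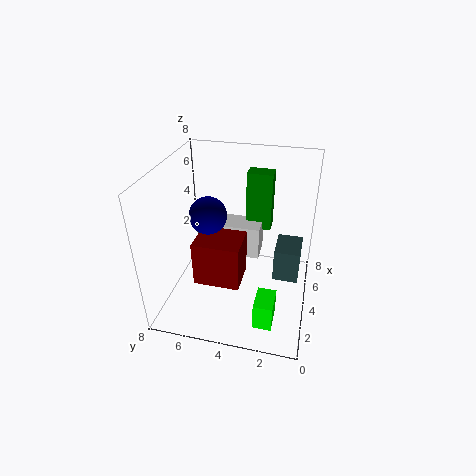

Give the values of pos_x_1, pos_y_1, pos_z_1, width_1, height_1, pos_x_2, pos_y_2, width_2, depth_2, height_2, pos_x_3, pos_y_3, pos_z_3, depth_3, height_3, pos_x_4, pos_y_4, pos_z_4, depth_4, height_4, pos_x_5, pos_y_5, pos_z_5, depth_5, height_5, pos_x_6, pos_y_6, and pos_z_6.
pos_x_1 = 5; pos_y_1 = 3; pos_z_1 = 2; width_1 = 1.5; height_1 = 2; pos_x_2 = 2; pos_y_2 = 3.5; width_2 = 2; depth_2 = 2.5; height_2 = 2.5; pos_x_3 = 4.5; pos_y_3 = 0.5; pos_z_3 = 1; depth_3 = 1.5; height_3 = 2; pos_x_4 = 1; pos_y_4 = 1.5; pos_z_4 = 0.5; depth_4 = 1; height_4 = 1.5; pos_x_5 = 6; pos_y_5 = 2.5; pos_z_5 = 3.5; depth_5 = 1.5; height_5 = 3.5; pos_x_6 = 3.5; pos_y_6 = 5.5; pos_z_6 = 5.5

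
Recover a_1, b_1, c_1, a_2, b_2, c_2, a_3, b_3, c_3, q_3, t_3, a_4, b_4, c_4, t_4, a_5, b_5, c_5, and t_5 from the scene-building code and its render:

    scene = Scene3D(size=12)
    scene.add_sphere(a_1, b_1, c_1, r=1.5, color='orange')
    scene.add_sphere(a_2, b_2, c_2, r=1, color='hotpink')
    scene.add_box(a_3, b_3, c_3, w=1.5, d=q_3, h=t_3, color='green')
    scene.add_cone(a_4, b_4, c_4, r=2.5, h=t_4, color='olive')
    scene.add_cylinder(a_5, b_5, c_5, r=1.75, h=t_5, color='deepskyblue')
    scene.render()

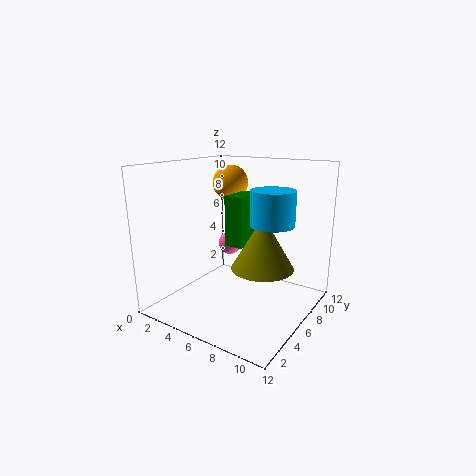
a_1 = 4.25; b_1 = 7.5; c_1 = 10.25; a_2 = 4.5; b_2 = 7; c_2 = 5; a_3 = 5.75; b_3 = 4.5; c_3 = 5.75; q_3 = 2.75; t_3 = 4; a_4 = 8.5; b_4 = 5.75; c_4 = 4; t_4 = 4.25; a_5 = 9; b_5 = 6.25; c_5 = 7.5; t_5 = 2.75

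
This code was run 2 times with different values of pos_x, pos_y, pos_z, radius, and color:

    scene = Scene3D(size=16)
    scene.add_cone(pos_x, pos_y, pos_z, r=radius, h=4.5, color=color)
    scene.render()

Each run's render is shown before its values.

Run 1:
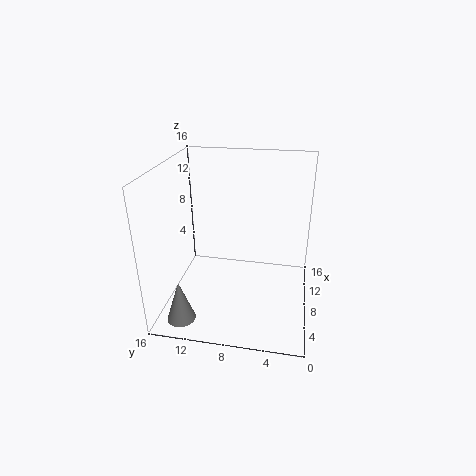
pos_x = 2, pos_y = 13, pos_z = 1, radius = 1.5, color = 'gray'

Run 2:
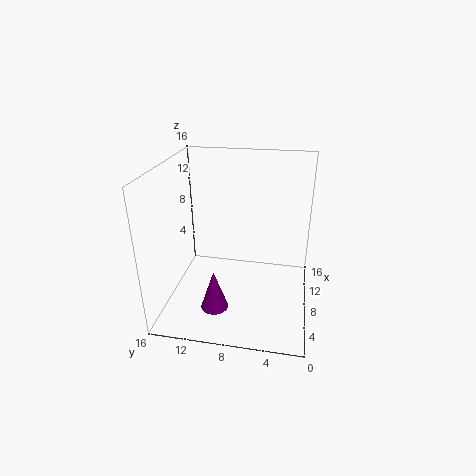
pos_x = 4.5, pos_y = 10, pos_z = 1, radius = 1.5, color = 'purple'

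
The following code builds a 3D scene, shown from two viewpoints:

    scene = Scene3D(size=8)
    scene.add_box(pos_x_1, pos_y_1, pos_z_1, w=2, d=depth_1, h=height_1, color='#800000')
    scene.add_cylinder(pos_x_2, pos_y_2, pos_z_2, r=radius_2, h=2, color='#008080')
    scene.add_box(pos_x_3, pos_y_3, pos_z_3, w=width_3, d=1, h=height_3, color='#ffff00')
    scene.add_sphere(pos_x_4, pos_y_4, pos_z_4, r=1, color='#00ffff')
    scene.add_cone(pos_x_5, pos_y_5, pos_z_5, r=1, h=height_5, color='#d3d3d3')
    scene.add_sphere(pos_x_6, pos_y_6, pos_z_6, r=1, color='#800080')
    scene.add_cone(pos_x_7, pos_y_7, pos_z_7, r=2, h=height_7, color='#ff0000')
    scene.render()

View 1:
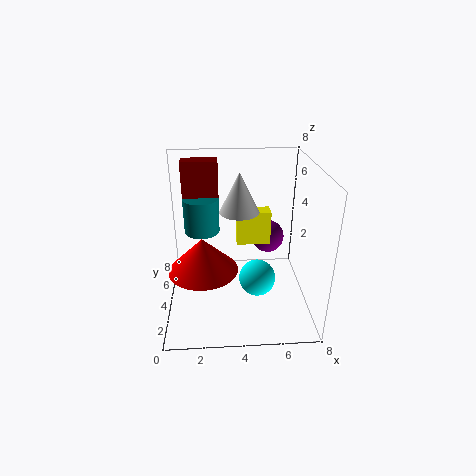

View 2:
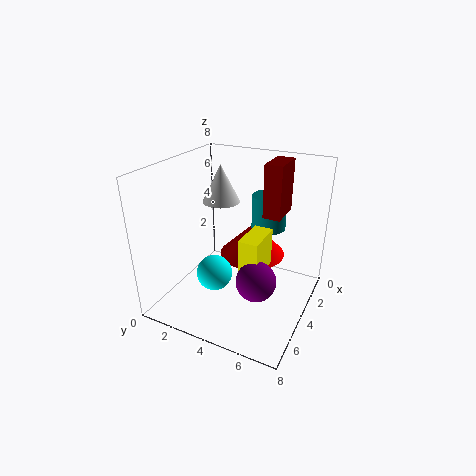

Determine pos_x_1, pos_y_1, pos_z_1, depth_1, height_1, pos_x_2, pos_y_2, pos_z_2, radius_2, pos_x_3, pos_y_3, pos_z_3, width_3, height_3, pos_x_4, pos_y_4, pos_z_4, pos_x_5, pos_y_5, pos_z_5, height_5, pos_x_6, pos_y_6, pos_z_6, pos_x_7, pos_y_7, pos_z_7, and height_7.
pos_x_1 = 1, pos_y_1 = 5, pos_z_1 = 5, depth_1 = 1, height_1 = 3, pos_x_2 = 2, pos_y_2 = 5, pos_z_2 = 4, radius_2 = 1, pos_x_3 = 4, pos_y_3 = 5, pos_z_3 = 3, width_3 = 2, height_3 = 2, pos_x_4 = 5, pos_y_4 = 3, pos_z_4 = 2, pos_x_5 = 4, pos_y_5 = 3, pos_z_5 = 6, height_5 = 2, pos_x_6 = 6, pos_y_6 = 6, pos_z_6 = 3, pos_x_7 = 2, pos_y_7 = 4, pos_z_7 = 2, height_7 = 2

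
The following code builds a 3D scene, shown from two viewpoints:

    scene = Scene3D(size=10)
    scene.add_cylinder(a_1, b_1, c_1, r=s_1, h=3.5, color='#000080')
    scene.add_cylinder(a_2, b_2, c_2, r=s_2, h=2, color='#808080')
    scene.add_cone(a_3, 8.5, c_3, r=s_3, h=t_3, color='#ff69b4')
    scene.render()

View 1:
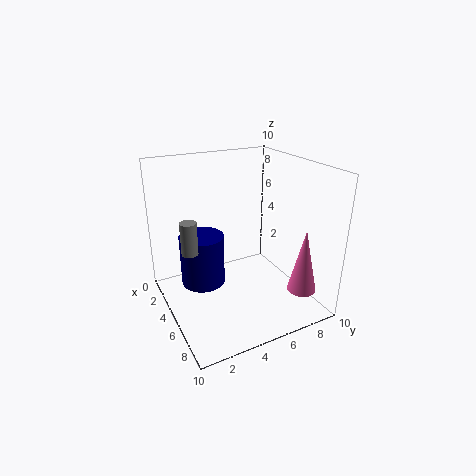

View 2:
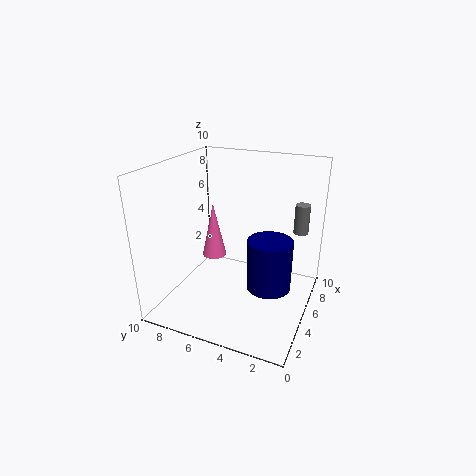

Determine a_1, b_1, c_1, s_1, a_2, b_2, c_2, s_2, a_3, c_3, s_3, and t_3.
a_1 = 4.5
b_1 = 2.5
c_1 = 2
s_1 = 1.5
a_2 = 6.5
b_2 = 1
c_2 = 5.5
s_2 = 0.5
a_3 = 8
c_3 = 1.5
s_3 = 1
t_3 = 4.5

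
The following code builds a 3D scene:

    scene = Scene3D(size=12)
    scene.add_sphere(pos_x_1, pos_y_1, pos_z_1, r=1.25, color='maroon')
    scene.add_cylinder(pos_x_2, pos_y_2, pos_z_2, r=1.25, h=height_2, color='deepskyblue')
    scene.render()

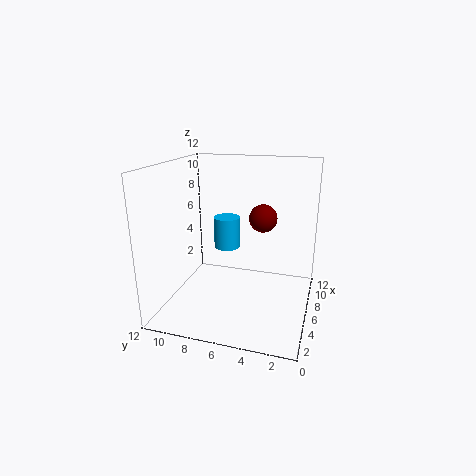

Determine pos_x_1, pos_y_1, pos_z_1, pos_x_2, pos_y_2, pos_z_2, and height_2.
pos_x_1 = 8.75, pos_y_1 = 4.5, pos_z_1 = 7, pos_x_2 = 9.75, pos_y_2 = 8.25, pos_z_2 = 3.5, height_2 = 3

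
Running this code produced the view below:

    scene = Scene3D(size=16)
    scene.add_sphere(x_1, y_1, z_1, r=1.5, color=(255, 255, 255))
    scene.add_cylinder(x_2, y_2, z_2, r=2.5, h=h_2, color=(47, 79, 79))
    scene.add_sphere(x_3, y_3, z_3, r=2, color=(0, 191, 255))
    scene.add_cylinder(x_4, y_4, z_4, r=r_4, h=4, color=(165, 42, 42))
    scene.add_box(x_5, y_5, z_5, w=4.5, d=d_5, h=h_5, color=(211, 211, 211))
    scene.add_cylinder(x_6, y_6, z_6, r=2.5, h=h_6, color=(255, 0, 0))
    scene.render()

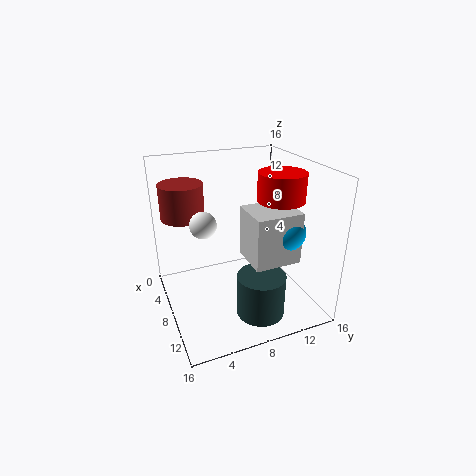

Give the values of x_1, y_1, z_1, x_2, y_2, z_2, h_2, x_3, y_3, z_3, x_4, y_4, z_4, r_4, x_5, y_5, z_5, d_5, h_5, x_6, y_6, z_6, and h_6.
x_1 = 6.5
y_1 = 4.5
z_1 = 9.5
x_2 = 13
y_2 = 8.5
z_2 = 1.5
h_2 = 4.5
x_3 = 11.5
y_3 = 12
z_3 = 9.5
x_4 = 3.5
y_4 = 3
z_4 = 9.5
r_4 = 2.5
x_5 = 8.5
y_5 = 8
z_5 = 6.5
d_5 = 5
h_5 = 5.5
x_6 = 10
y_6 = 12
z_6 = 12.5
h_6 = 3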